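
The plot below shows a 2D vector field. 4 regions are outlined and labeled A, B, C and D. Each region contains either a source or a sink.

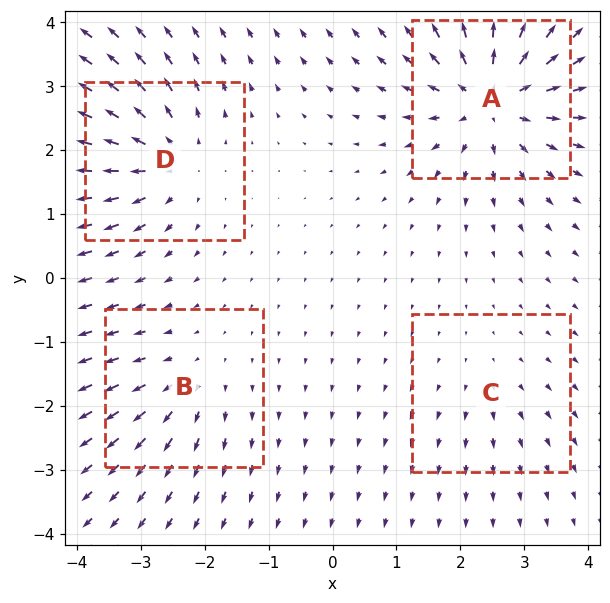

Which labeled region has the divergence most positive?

A

Divergence at each region's feature centre — A: about +7, B: about +3, C: about +2, D: about +6. Region A is most positive.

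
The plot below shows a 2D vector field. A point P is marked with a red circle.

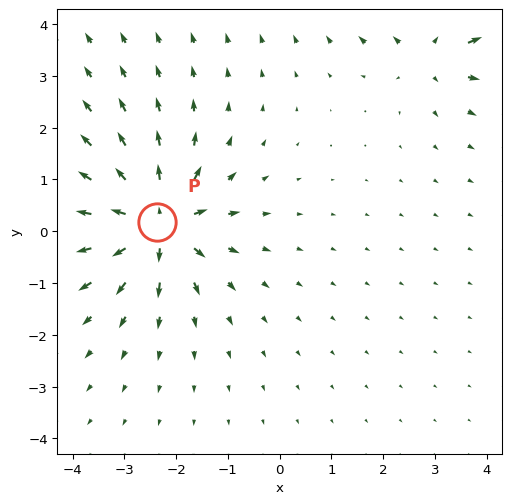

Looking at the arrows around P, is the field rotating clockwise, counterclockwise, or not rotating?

Near P at (-2.4, 0.2) the arrows show no circulation. The curl there is ≈0.

not rotating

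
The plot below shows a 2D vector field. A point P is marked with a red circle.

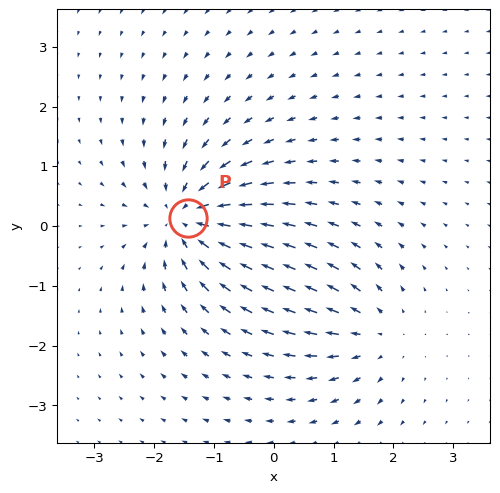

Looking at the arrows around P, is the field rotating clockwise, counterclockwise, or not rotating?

Near P at (-1.4, 0.1) the arrows show no circulation. The curl there is ≈0.

not rotating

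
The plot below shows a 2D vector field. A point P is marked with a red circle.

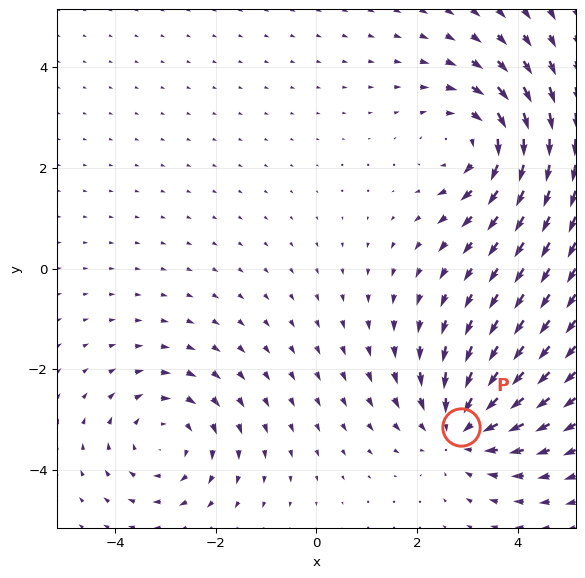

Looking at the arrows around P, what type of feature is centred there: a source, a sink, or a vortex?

sink

At P (2.9, -3.2) the arrows converge inward. Divergence about -3, curl ≈0 — negative divergence with near-zero curl is a sink.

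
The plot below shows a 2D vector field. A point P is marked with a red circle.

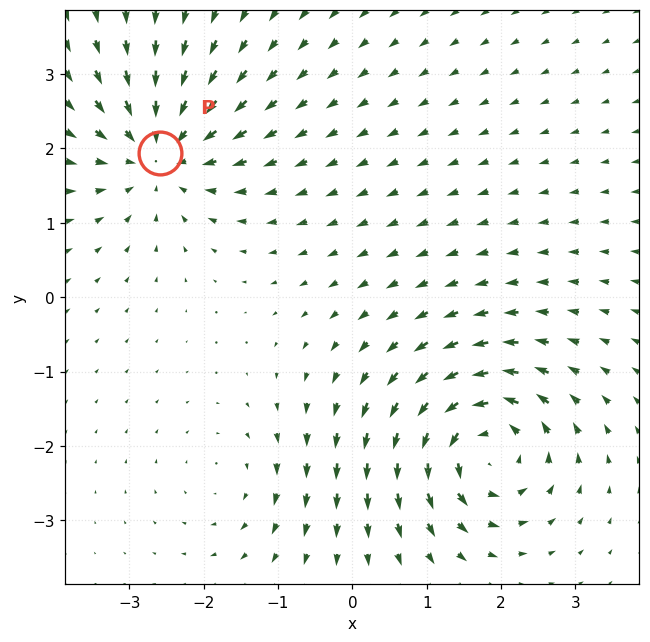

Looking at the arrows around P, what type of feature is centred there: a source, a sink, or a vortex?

At P (-2.6, 1.9) the arrows converge inward. Divergence about -5, curl ≈0 — negative divergence with near-zero curl is a sink.

sink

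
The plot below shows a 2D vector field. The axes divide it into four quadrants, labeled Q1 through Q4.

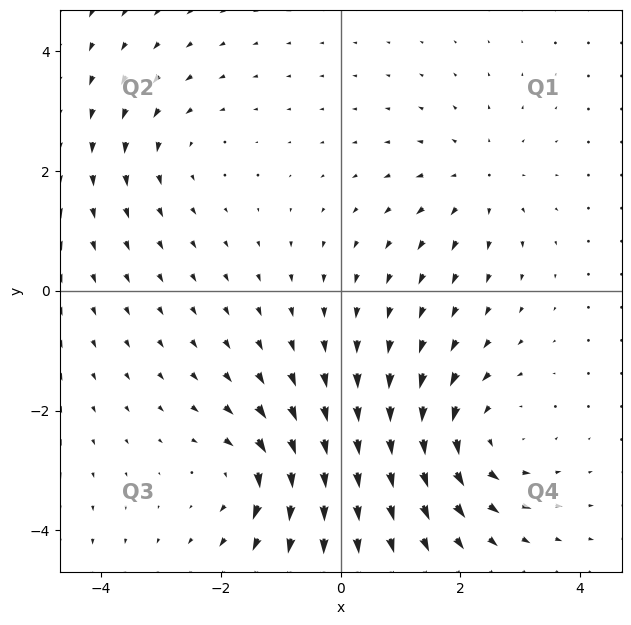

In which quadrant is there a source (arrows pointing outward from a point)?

The source sits at approximately (2.3, 1.8), which lies in quadrant Q1. The divergence there is about +3, positive as expected for a source.

Q1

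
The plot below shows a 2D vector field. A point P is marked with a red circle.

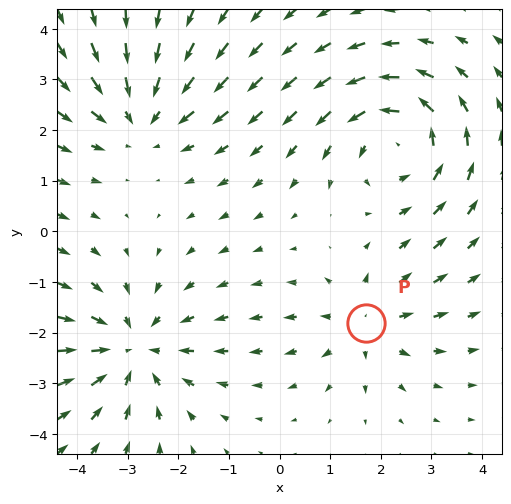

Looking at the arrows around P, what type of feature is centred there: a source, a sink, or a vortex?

source

At P (1.7, -1.8) the arrows spread outward. Divergence about +3, curl ≈0 — positive divergence with near-zero curl is a source.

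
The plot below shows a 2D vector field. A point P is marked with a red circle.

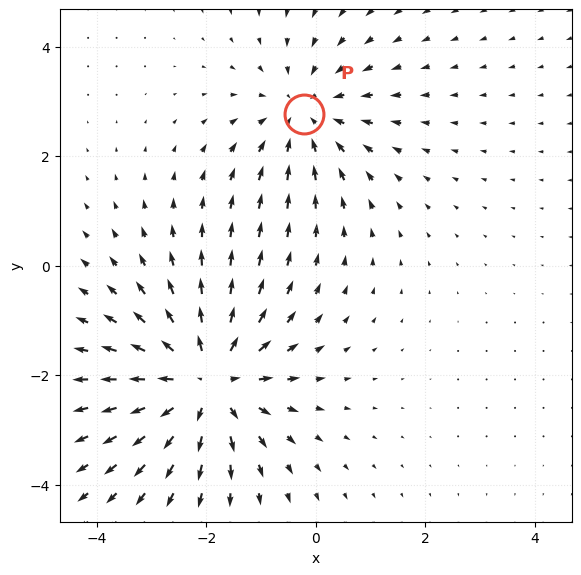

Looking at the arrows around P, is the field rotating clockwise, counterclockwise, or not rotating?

not rotating

Near P at (-0.2, 2.8) the arrows show no circulation. The curl there is ≈0.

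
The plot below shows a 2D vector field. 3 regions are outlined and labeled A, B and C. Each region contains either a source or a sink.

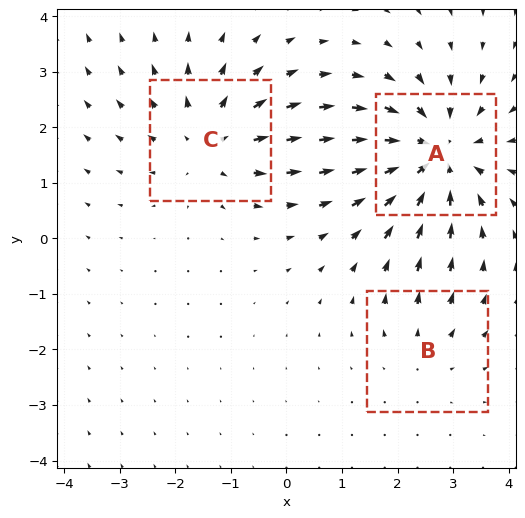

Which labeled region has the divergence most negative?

Divergence at each region's feature centre — A: about -5, B: about +2, C: about +3. Region A is most negative.

A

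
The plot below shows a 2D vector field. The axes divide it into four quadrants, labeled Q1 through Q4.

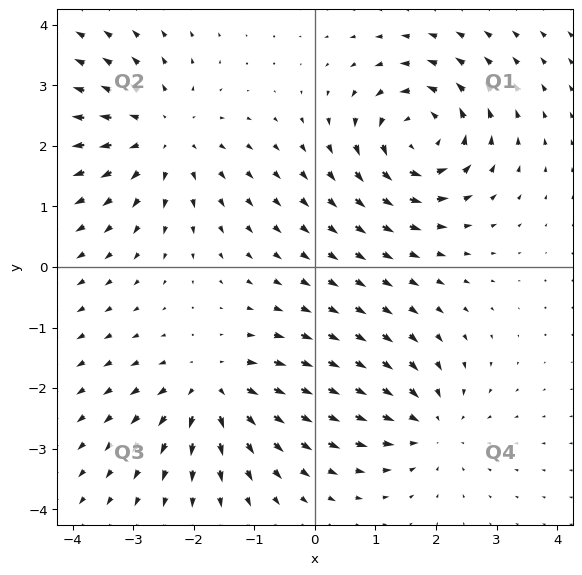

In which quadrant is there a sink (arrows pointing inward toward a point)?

Q4

The sink sits at approximately (1.9, -2.6), which lies in quadrant Q4. The divergence there is about -4, negative as expected for a sink.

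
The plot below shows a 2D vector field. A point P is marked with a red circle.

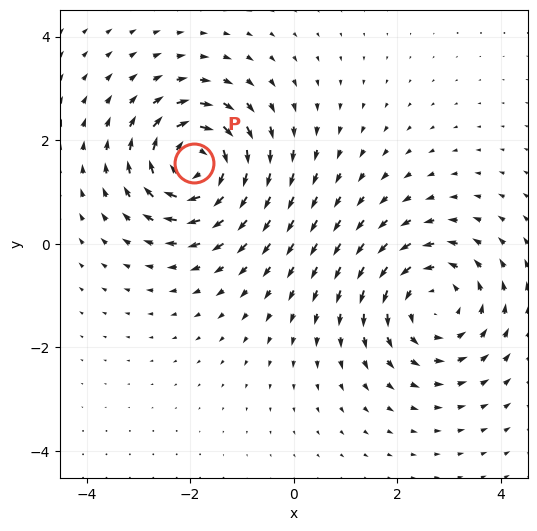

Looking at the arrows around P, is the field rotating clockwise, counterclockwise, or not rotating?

clockwise

Near P at (-1.9, 1.6) the arrows circulate clockwise. The curl (z-component) there is about -7; negative curl means clockwise rotation.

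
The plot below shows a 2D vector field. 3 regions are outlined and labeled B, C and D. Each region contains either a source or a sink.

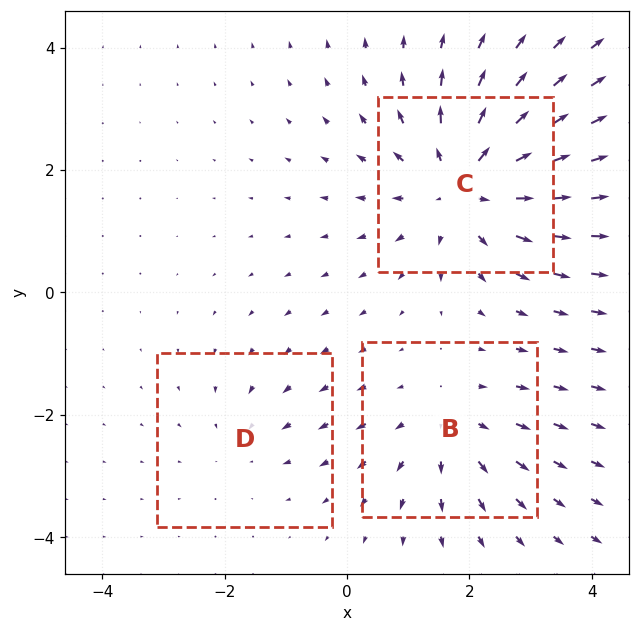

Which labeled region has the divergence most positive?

C

Divergence at each region's feature centre — B: about +3, C: about +5, D: about -2. Region C is most positive.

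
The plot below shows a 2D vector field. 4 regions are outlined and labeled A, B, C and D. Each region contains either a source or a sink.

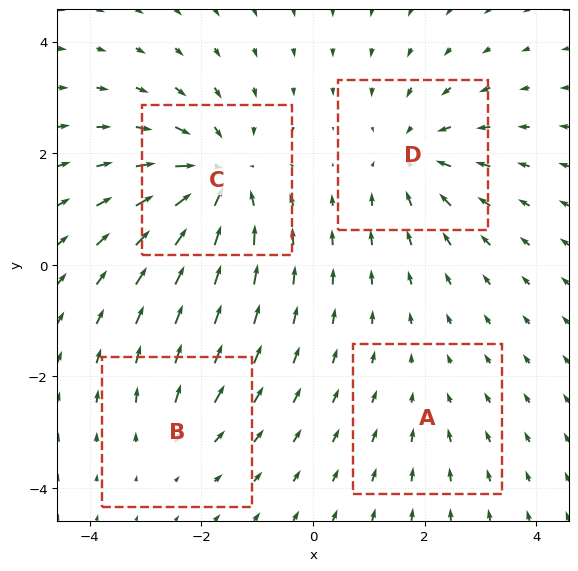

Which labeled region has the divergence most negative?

C

Divergence at each region's feature centre — A: about -2, B: about +3, C: about -7, D: about -5. Region C is most negative.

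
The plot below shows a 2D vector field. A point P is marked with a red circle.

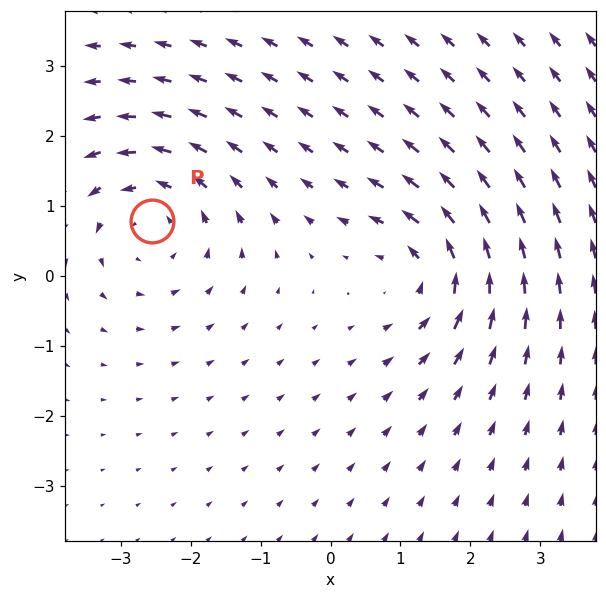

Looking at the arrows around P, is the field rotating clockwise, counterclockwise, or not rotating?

Near P at (-2.6, 0.8) the arrows circulate counterclockwise. The curl (z-component) there is about +3; positive curl means counterclockwise rotation.

counterclockwise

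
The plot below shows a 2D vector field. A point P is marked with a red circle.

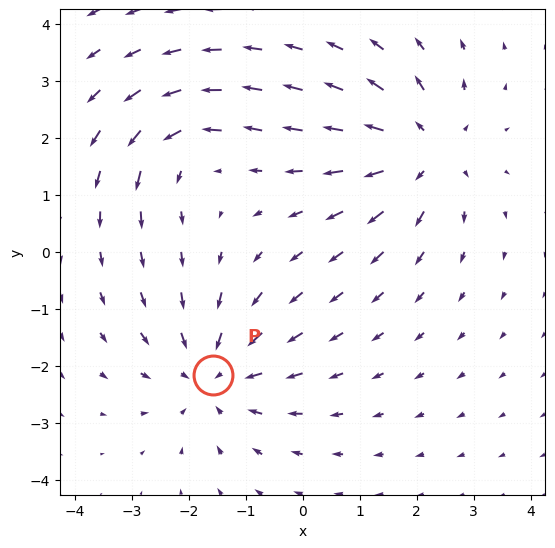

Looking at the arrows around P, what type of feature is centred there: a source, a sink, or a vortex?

sink

At P (-1.6, -2.2) the arrows converge inward. Divergence about -4, curl ≈0 — negative divergence with near-zero curl is a sink.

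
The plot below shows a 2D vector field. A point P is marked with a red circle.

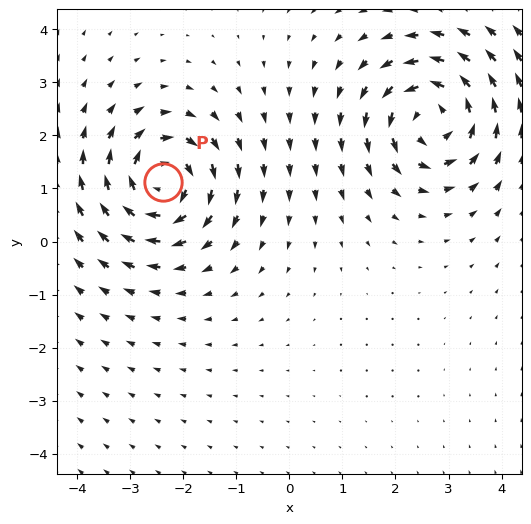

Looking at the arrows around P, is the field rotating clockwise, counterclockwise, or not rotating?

Near P at (-2.4, 1.1) the arrows circulate clockwise. The curl (z-component) there is about -6; negative curl means clockwise rotation.

clockwise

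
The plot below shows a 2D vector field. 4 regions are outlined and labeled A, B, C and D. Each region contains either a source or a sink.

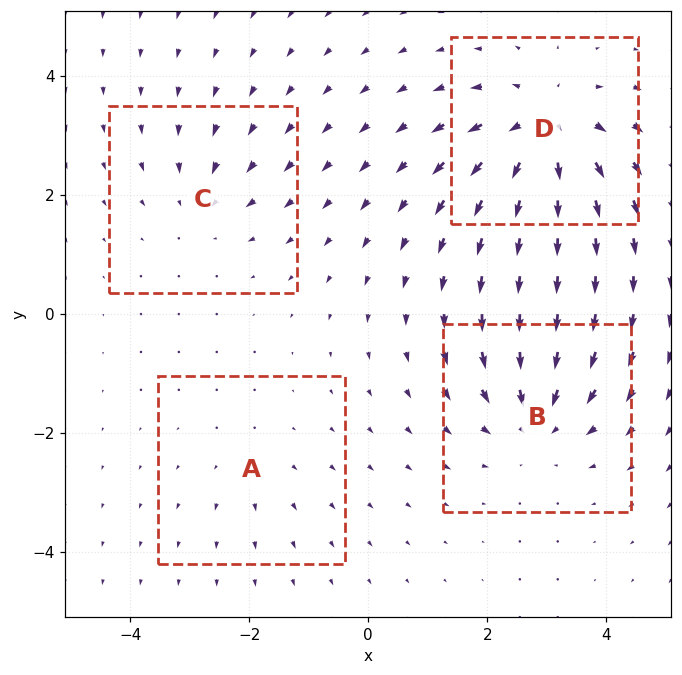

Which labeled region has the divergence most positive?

D

Divergence at each region's feature centre — A: about +2, B: about -5, C: about -3, D: about +6. Region D is most positive.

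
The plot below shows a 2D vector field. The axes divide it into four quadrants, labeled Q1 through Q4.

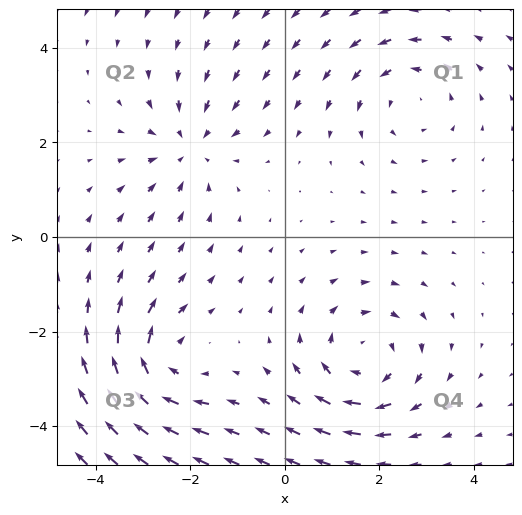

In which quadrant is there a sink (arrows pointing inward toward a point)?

The sink sits at approximately (-2.0, 1.9), which lies in quadrant Q2. The divergence there is about -3, negative as expected for a sink.

Q2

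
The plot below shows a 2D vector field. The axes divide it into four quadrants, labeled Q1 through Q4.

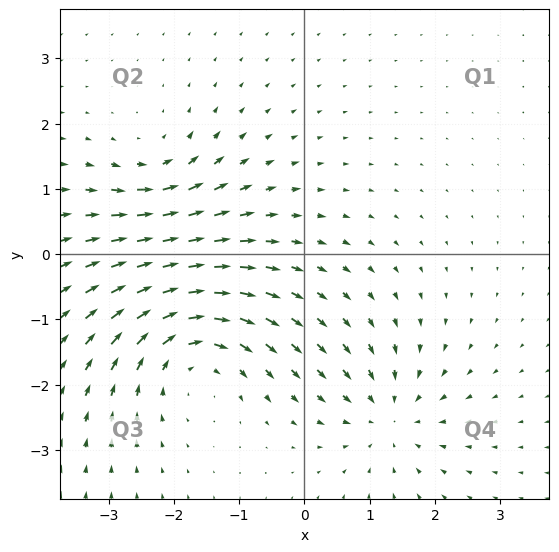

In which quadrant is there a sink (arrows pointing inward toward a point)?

The sink sits at approximately (1.3, -2.5), which lies in quadrant Q4. The divergence there is about -4, negative as expected for a sink.

Q4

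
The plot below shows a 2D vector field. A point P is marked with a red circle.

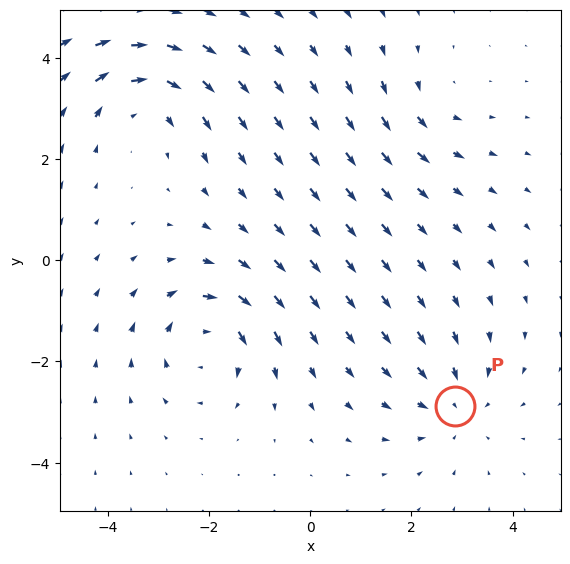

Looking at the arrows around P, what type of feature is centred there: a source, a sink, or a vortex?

sink

At P (2.9, -2.9) the arrows converge inward. Divergence about -4, curl ≈0 — negative divergence with near-zero curl is a sink.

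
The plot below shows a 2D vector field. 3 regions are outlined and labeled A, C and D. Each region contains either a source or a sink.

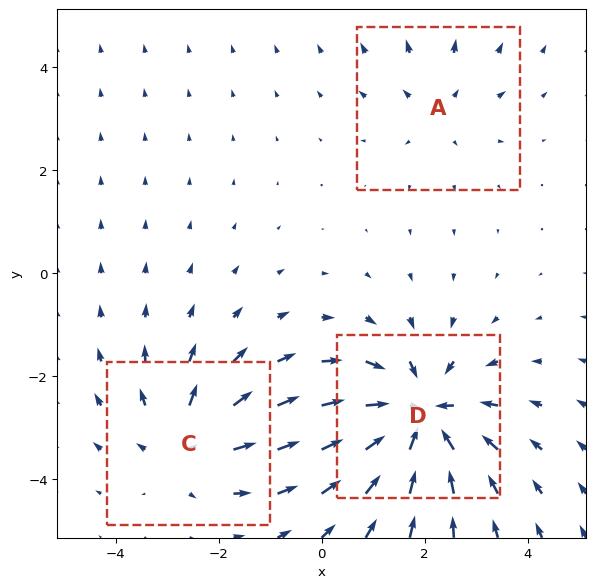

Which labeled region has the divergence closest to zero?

A

Divergence at each region's feature centre — A: about +2, C: about +3, D: about -5. Region A is closest to zero.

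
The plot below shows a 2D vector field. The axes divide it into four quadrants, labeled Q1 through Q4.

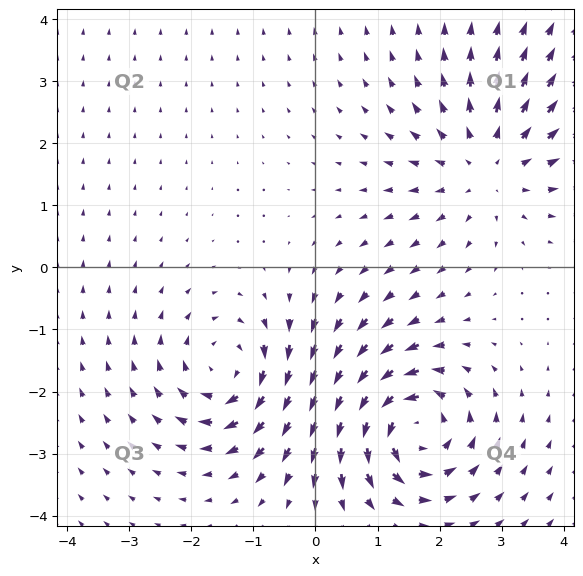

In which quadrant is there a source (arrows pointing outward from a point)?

Q1

The source sits at approximately (2.8, 1.6), which lies in quadrant Q1. The divergence there is about +4, positive as expected for a source.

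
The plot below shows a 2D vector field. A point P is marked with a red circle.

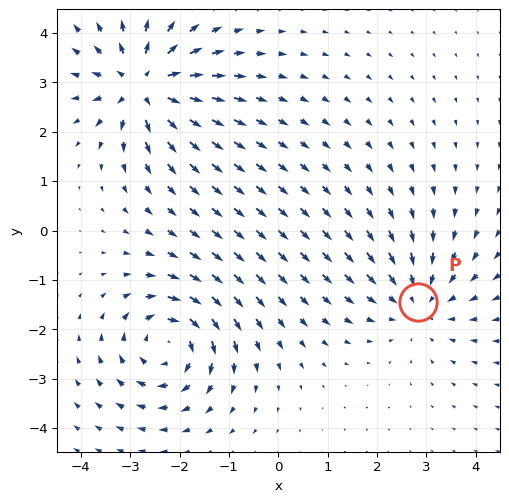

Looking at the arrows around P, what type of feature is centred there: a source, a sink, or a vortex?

sink

At P (2.8, -1.4) the arrows converge inward. Divergence about -4, curl ≈0 — negative divergence with near-zero curl is a sink.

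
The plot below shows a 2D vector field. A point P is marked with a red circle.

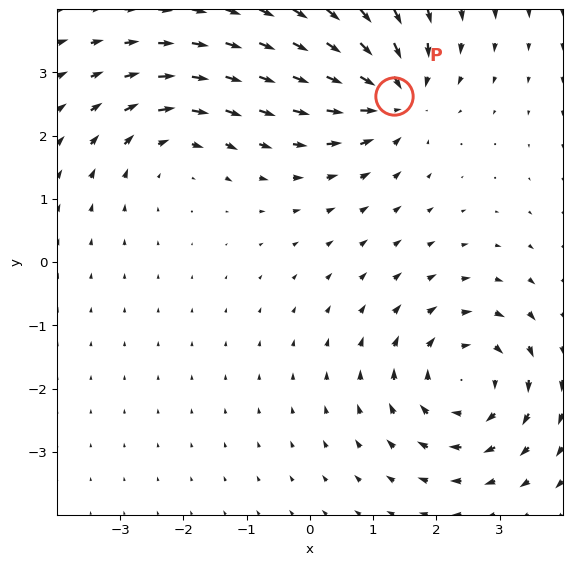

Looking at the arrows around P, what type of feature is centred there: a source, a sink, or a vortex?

sink

At P (1.3, 2.6) the arrows converge inward. Divergence about -5, curl ≈0 — negative divergence with near-zero curl is a sink.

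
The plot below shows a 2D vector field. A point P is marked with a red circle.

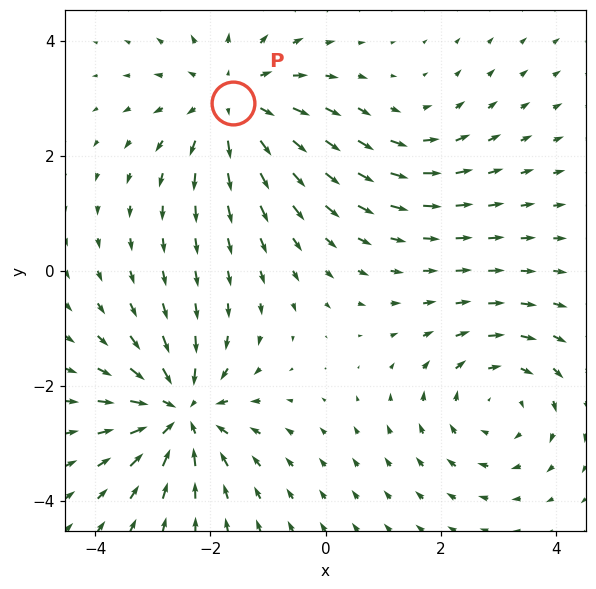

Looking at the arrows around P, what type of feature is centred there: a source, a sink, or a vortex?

At P (-1.6, 2.9) the arrows spread outward. Divergence about +4, curl ≈0 — positive divergence with near-zero curl is a source.

source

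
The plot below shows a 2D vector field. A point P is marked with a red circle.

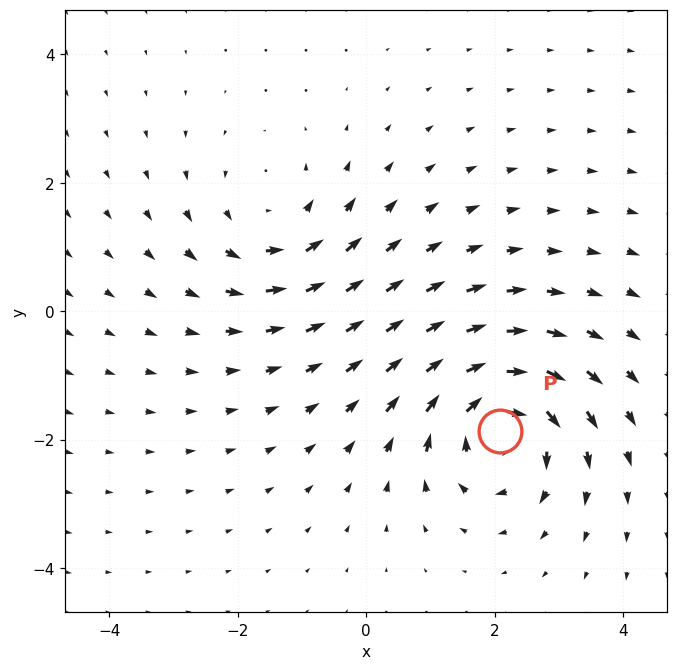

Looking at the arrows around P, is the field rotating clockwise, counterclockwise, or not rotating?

Near P at (2.1, -1.9) the arrows circulate clockwise. The curl (z-component) there is about -5; negative curl means clockwise rotation.

clockwise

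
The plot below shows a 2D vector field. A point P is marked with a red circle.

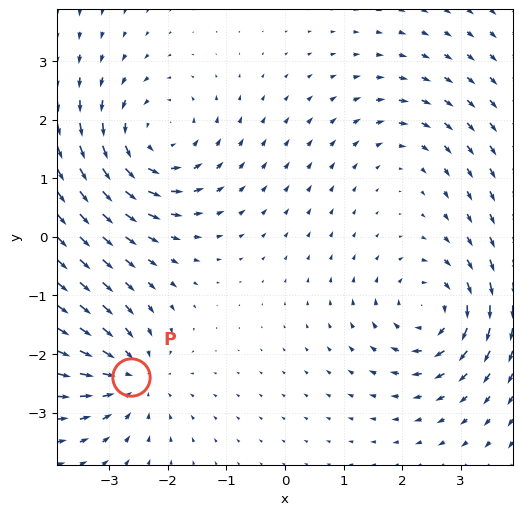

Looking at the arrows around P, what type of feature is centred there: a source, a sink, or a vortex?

sink

At P (-2.6, -2.4) the arrows converge inward. Divergence about -4, curl ≈0 — negative divergence with near-zero curl is a sink.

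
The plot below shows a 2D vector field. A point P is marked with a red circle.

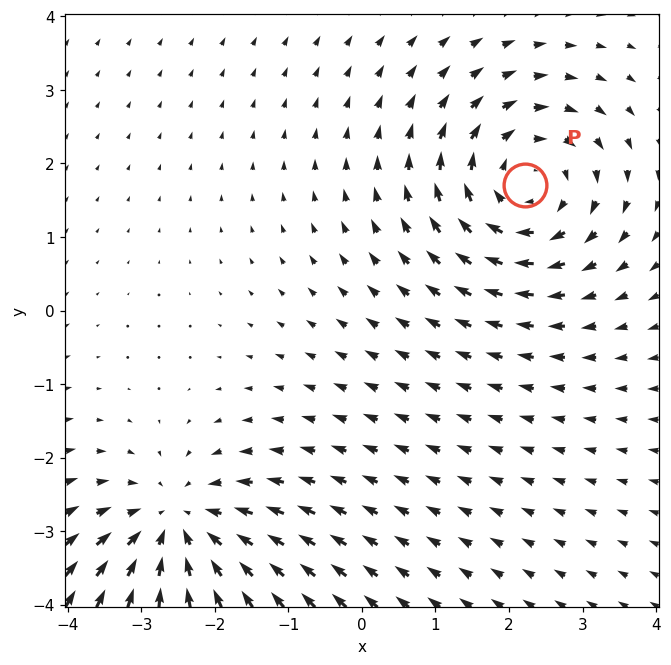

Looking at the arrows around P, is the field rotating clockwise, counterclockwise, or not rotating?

Near P at (2.2, 1.7) the arrows circulate clockwise. The curl (z-component) there is about -4; negative curl means clockwise rotation.

clockwise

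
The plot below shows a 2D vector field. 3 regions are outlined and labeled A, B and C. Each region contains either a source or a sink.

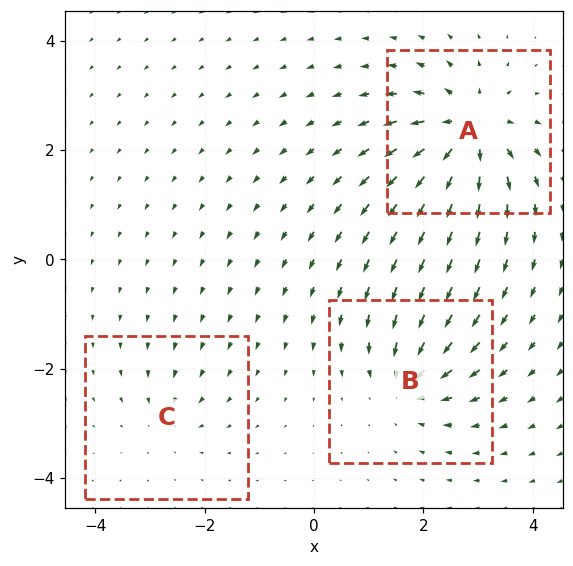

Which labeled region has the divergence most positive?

A

Divergence at each region's feature centre — A: about +6, B: about -4, C: about -2. Region A is most positive.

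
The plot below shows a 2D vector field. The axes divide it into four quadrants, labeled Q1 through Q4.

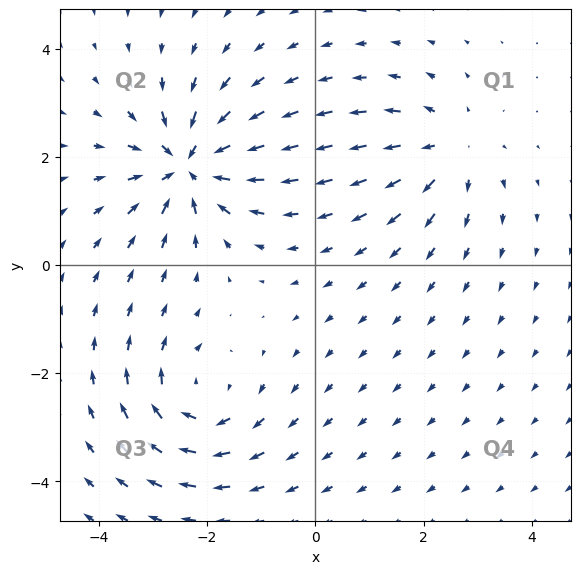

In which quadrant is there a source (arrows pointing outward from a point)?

Q1

The source sits at approximately (2.5, 2.1), which lies in quadrant Q1. The divergence there is about +3, positive as expected for a source.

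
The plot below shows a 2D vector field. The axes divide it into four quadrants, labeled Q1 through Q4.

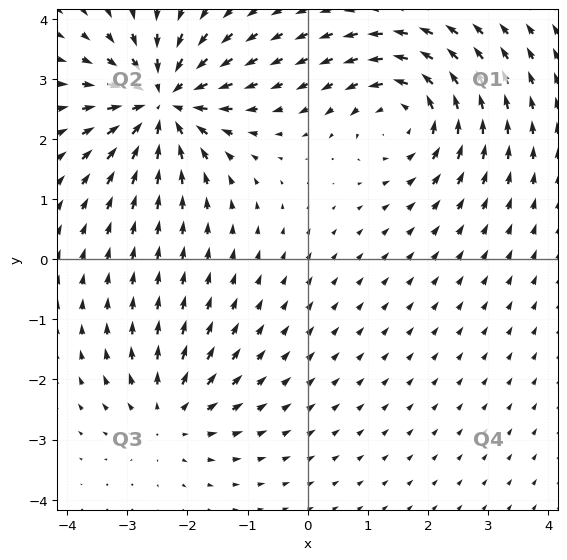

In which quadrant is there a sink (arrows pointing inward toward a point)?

The sink sits at approximately (-2.4, 2.6), which lies in quadrant Q2. The divergence there is about -6, negative as expected for a sink.

Q2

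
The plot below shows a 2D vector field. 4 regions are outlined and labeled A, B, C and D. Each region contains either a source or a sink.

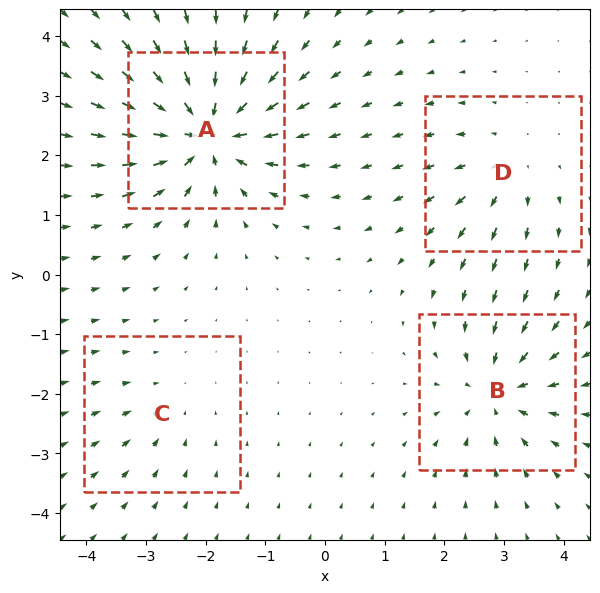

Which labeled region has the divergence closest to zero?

C

Divergence at each region's feature centre — A: about -8, B: about -5, C: about -2, D: about +4. Region C is closest to zero.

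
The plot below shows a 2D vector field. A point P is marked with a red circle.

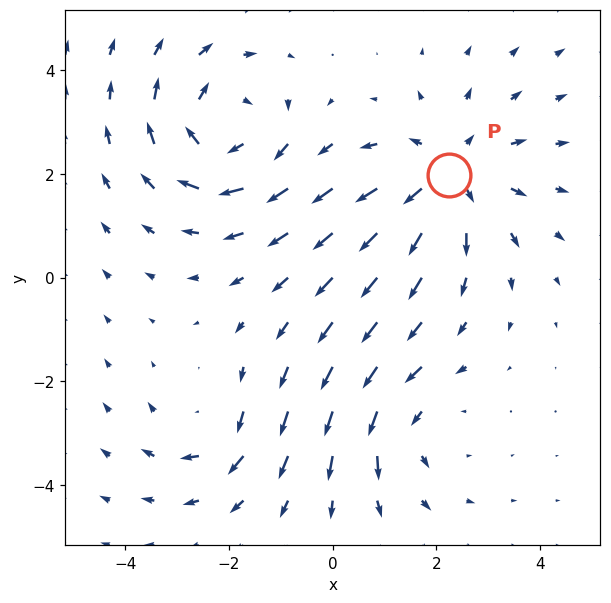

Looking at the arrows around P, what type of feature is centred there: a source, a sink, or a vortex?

source

At P (2.2, 2.0) the arrows spread outward. Divergence about +4, curl ≈0 — positive divergence with near-zero curl is a source.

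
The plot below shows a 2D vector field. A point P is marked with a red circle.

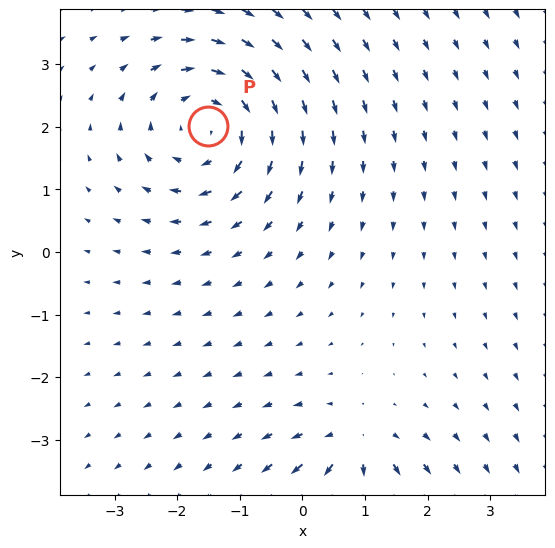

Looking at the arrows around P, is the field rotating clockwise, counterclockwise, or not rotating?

clockwise

Near P at (-1.5, 2.0) the arrows circulate clockwise. The curl (z-component) there is about -4; negative curl means clockwise rotation.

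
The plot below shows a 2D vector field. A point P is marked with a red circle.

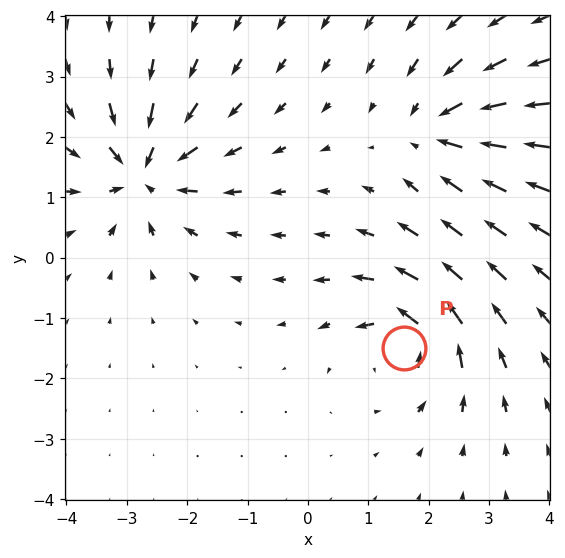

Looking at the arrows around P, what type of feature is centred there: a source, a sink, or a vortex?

At P (1.6, -1.5) the arrows circulate counterclockwise. Divergence ≈0, curl about +5 — near-zero divergence with nonzero curl is a vortex.

vortex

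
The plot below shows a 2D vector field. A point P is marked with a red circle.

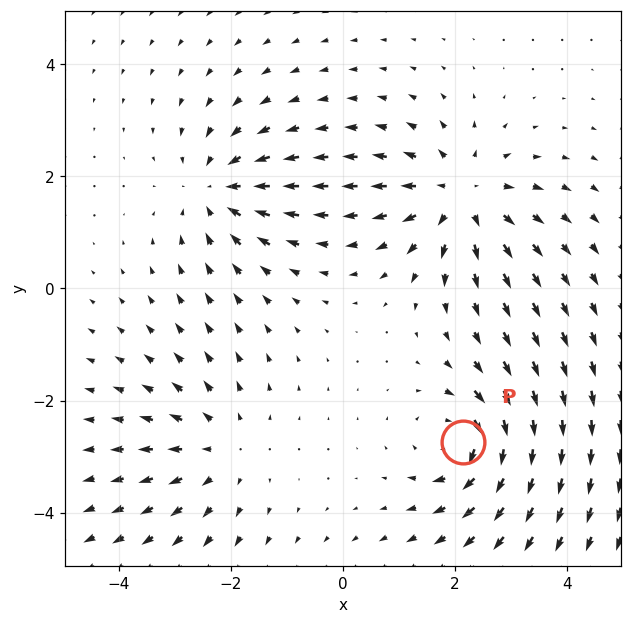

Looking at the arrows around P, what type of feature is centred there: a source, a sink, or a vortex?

vortex

At P (2.1, -2.7) the arrows circulate clockwise. Divergence ≈0, curl about -5 — near-zero divergence with nonzero curl is a vortex.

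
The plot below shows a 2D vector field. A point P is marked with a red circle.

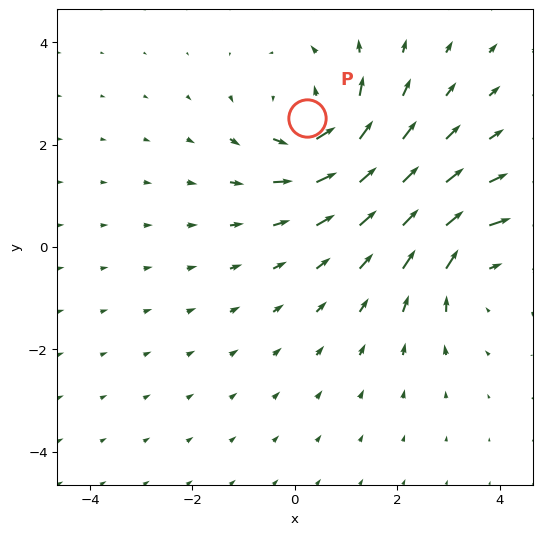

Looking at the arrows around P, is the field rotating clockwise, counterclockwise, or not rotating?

Near P at (0.2, 2.5) the arrows circulate counterclockwise. The curl (z-component) there is about +4; positive curl means counterclockwise rotation.

counterclockwise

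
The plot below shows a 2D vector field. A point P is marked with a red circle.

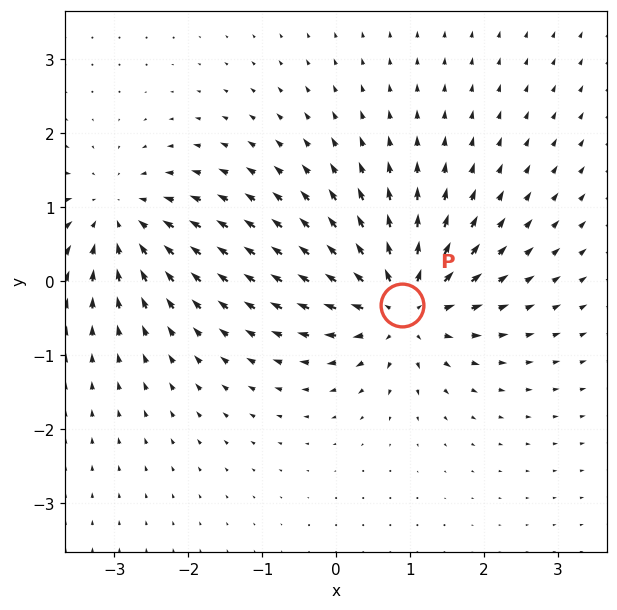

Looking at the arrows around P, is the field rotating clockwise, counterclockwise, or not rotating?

Near P at (0.9, -0.3) the arrows show no circulation. The curl there is ≈0.

not rotating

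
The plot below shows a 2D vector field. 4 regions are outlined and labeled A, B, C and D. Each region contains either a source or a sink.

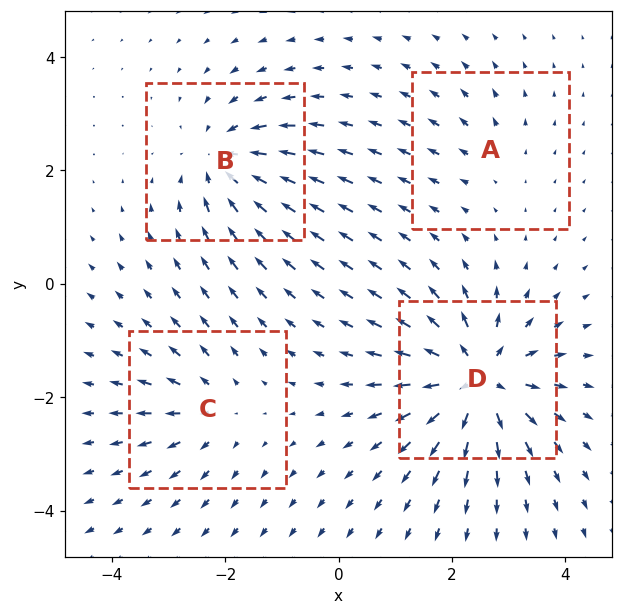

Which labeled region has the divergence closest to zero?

Divergence at each region's feature centre — A: about +2, B: about -6, C: about +4, D: about +9. Region A is closest to zero.

A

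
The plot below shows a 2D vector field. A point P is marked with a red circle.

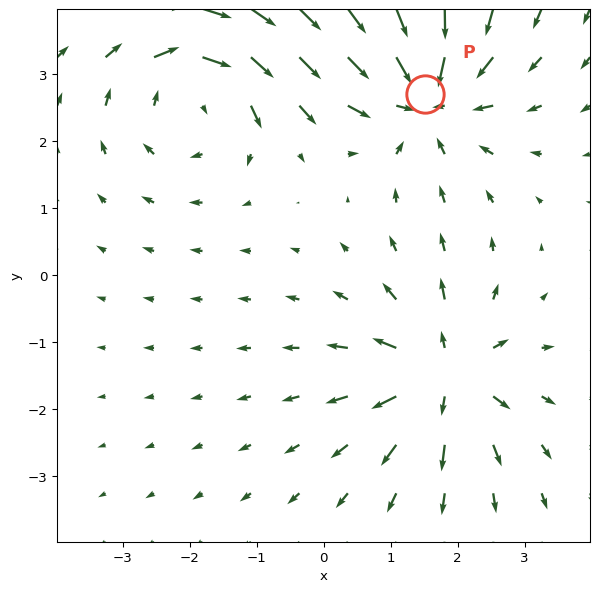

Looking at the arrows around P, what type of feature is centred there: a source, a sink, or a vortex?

At P (1.5, 2.7) the arrows converge inward. Divergence about -5, curl ≈0 — negative divergence with near-zero curl is a sink.

sink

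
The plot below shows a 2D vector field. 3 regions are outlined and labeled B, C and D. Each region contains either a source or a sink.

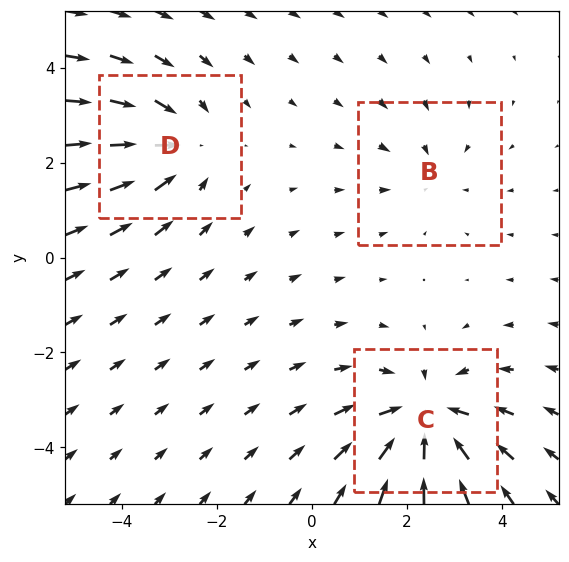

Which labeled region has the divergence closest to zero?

B

Divergence at each region's feature centre — B: about -2, C: about -4, D: about -3. Region B is closest to zero.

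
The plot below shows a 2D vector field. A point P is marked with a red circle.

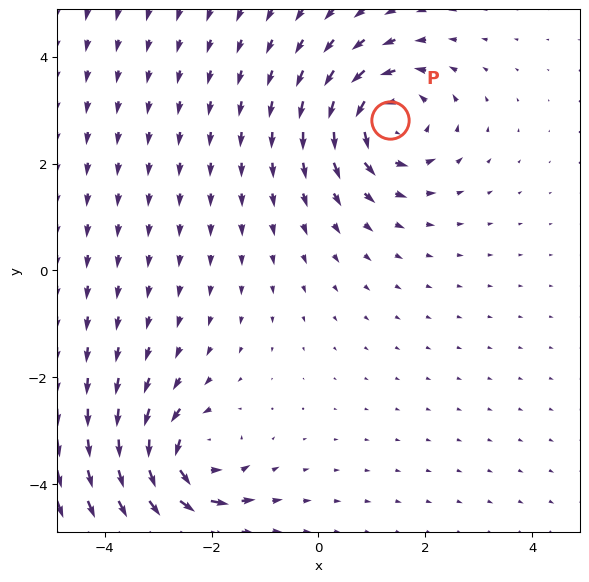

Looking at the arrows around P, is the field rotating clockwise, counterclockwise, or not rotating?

counterclockwise

Near P at (1.3, 2.8) the arrows circulate counterclockwise. The curl (z-component) there is about +5; positive curl means counterclockwise rotation.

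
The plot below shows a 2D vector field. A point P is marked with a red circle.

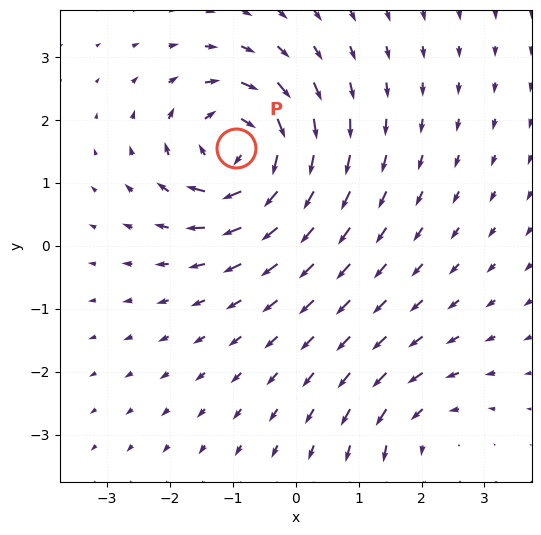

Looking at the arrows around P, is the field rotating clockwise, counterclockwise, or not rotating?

clockwise

Near P at (-0.9, 1.5) the arrows circulate clockwise. The curl (z-component) there is about -7; negative curl means clockwise rotation.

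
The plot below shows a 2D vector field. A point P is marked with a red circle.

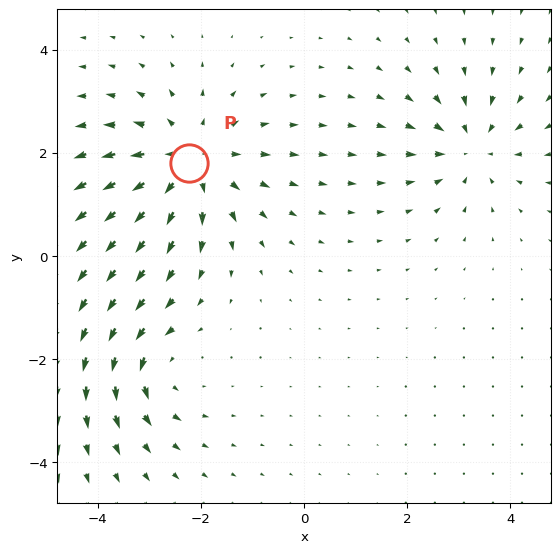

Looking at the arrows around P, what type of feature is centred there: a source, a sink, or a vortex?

source

At P (-2.2, 1.8) the arrows spread outward. Divergence about +4, curl ≈0 — positive divergence with near-zero curl is a source.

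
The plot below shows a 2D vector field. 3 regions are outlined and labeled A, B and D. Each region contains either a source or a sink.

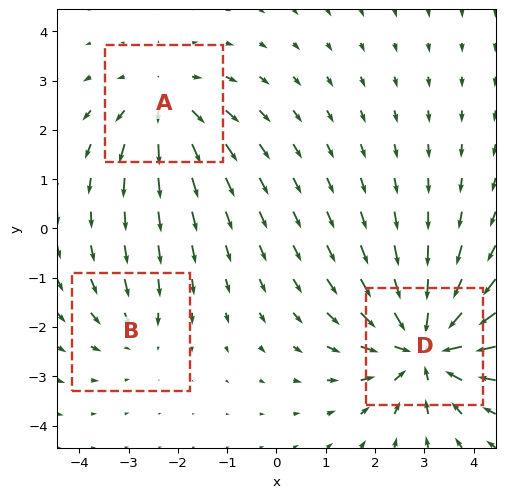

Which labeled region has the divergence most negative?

D

Divergence at each region's feature centre — A: about +3, B: about -2, D: about -5. Region D is most negative.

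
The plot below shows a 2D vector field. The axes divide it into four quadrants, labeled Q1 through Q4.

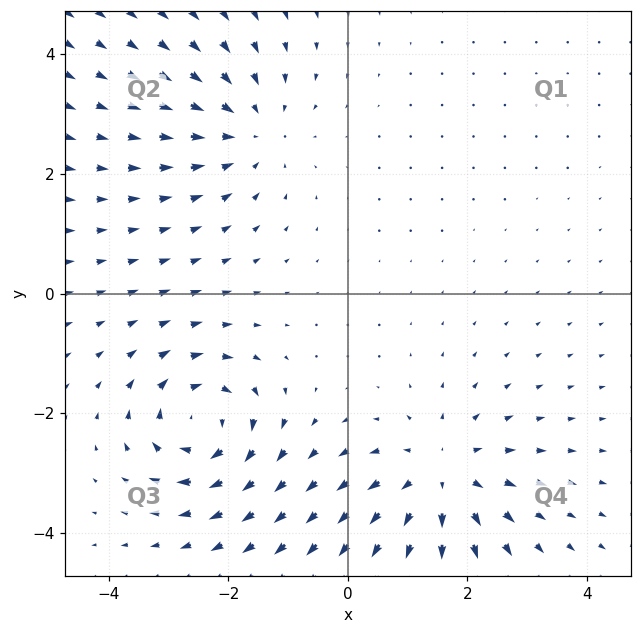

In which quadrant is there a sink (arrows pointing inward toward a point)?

The sink sits at approximately (-1.6, 2.7), which lies in quadrant Q2. The divergence there is about -3, negative as expected for a sink.

Q2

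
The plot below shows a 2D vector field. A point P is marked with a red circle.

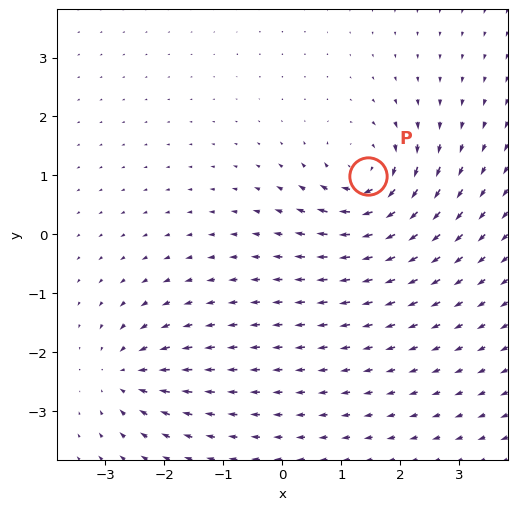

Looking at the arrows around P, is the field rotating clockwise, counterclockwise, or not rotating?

Near P at (1.5, 1.0) the arrows circulate clockwise. The curl (z-component) there is about -6; negative curl means clockwise rotation.

clockwise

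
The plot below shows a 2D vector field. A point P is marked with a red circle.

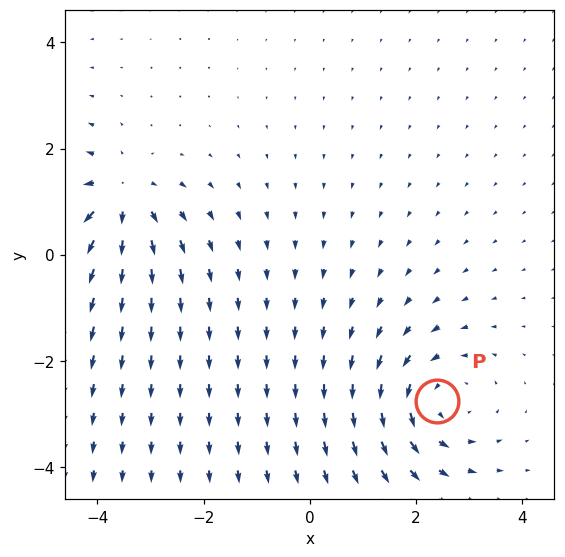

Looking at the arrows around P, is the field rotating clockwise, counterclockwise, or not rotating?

counterclockwise

Near P at (2.4, -2.8) the arrows circulate counterclockwise. The curl (z-component) there is about +4; positive curl means counterclockwise rotation.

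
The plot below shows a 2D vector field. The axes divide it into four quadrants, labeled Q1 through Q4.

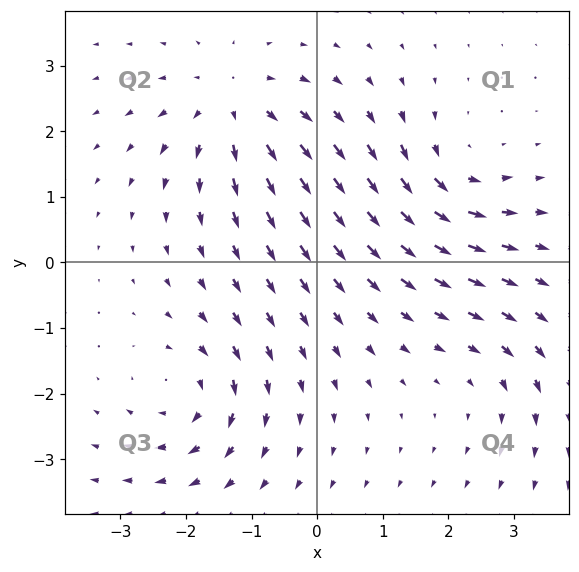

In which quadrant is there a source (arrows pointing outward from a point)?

Q2

The source sits at approximately (-1.3, 2.4), which lies in quadrant Q2. The divergence there is about +5, positive as expected for a source.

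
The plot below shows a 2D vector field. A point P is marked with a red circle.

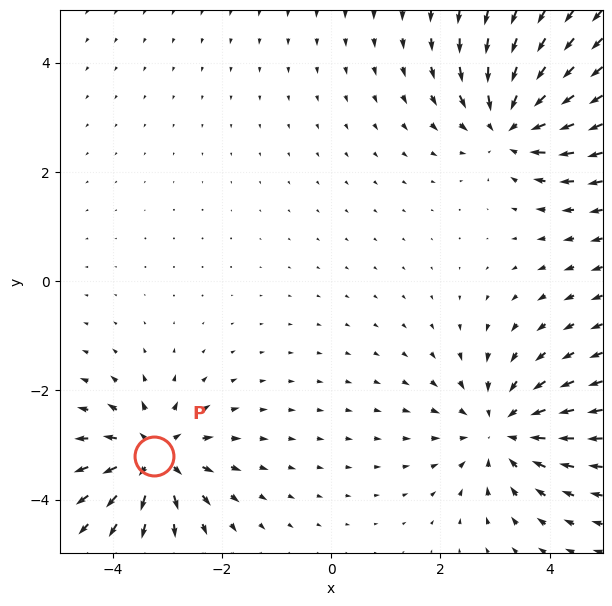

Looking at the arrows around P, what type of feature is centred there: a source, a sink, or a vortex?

At P (-3.2, -3.2) the arrows spread outward. Divergence about +5, curl ≈0 — positive divergence with near-zero curl is a source.

source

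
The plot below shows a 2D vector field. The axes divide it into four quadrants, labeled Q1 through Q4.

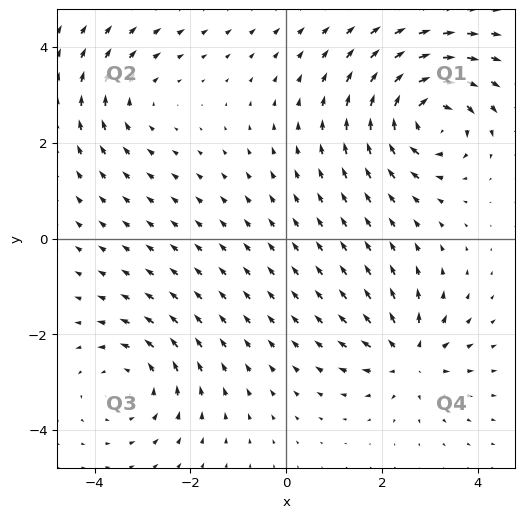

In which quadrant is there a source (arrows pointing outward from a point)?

Q4

The source sits at approximately (2.6, -2.5), which lies in quadrant Q4. The divergence there is about +5, positive as expected for a source.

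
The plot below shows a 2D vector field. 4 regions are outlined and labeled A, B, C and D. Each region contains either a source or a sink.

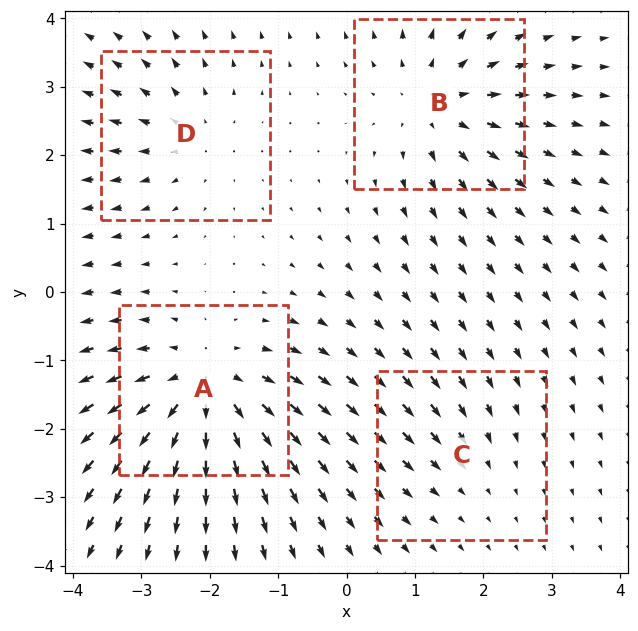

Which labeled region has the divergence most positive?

A

Divergence at each region's feature centre — A: about +6, B: about +5, C: about -2, D: about +3. Region A is most positive.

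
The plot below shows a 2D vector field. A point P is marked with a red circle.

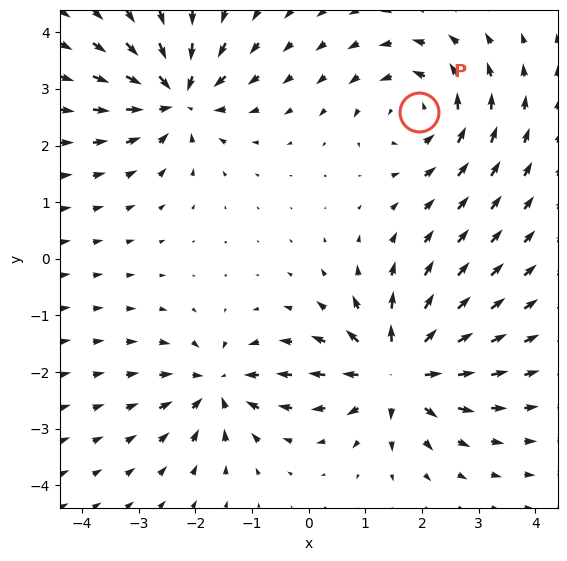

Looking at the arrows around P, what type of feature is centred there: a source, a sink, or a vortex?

At P (1.9, 2.6) the arrows circulate counterclockwise. Divergence ≈0, curl about +4 — near-zero divergence with nonzero curl is a vortex.

vortex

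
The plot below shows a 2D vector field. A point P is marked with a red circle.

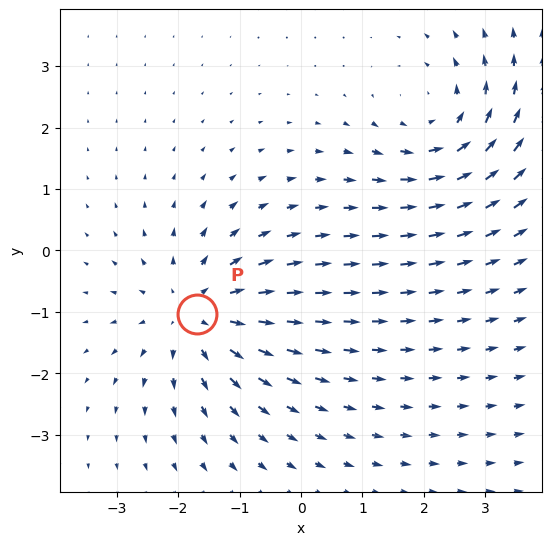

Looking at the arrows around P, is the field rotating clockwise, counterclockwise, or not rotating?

not rotating

Near P at (-1.7, -1.0) the arrows show no circulation. The curl there is ≈0.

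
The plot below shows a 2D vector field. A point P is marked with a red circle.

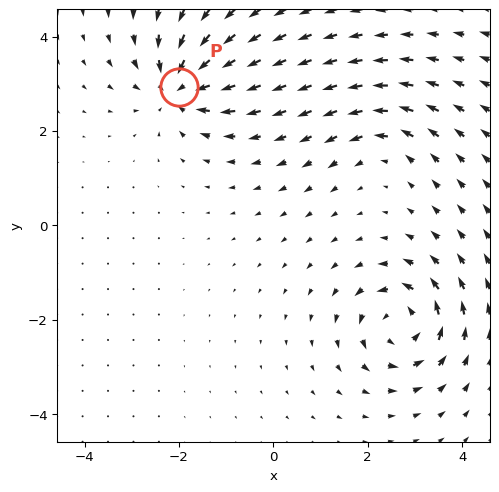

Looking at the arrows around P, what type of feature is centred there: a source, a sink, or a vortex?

At P (-2.0, 2.9) the arrows converge inward. Divergence about -6, curl ≈0 — negative divergence with near-zero curl is a sink.

sink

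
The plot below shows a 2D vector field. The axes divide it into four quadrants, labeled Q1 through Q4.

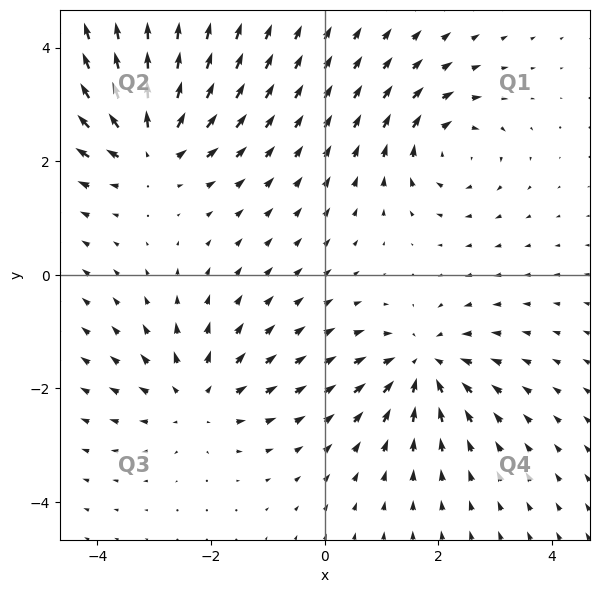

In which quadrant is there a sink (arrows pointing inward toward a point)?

Q4

The sink sits at approximately (1.7, -1.6), which lies in quadrant Q4. The divergence there is about -4, negative as expected for a sink.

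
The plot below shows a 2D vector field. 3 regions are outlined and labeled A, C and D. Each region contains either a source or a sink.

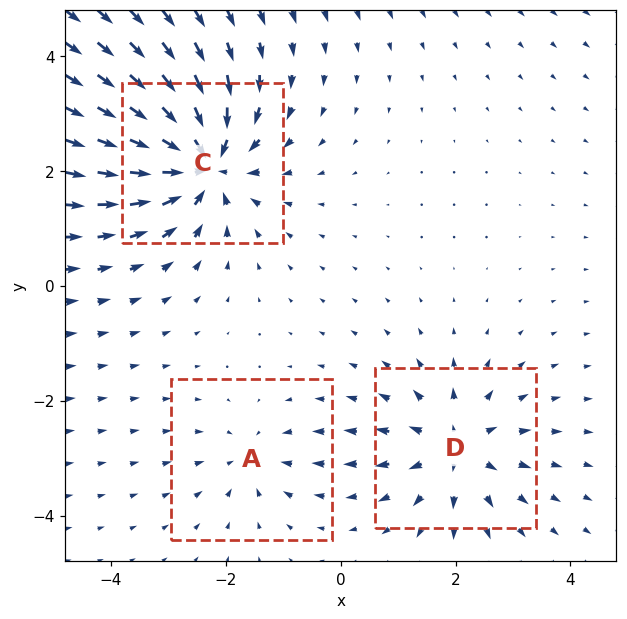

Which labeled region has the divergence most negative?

C

Divergence at each region's feature centre — A: about -2, C: about -6, D: about +4. Region C is most negative.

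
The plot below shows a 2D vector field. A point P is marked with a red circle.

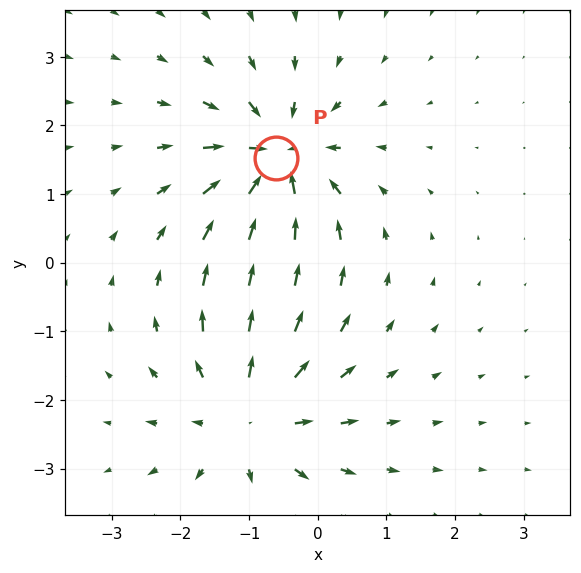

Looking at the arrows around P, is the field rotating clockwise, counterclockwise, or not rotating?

Near P at (-0.6, 1.5) the arrows show no circulation. The curl there is ≈0.

not rotating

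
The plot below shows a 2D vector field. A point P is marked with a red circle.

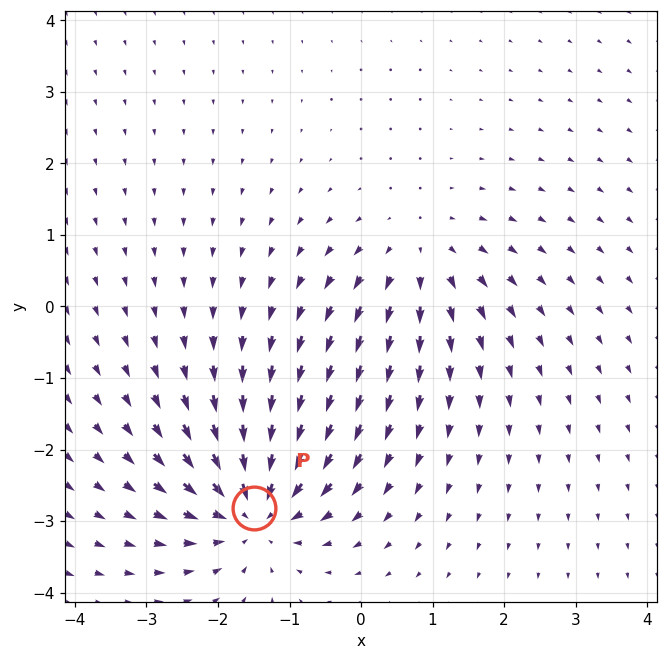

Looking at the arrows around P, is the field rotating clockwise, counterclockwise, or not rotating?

not rotating

Near P at (-1.5, -2.8) the arrows show no circulation. The curl there is ≈0.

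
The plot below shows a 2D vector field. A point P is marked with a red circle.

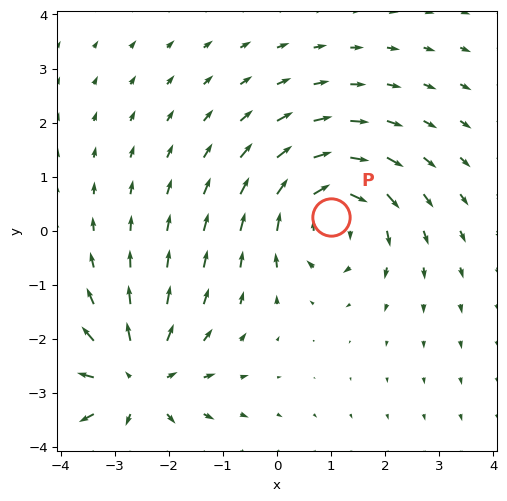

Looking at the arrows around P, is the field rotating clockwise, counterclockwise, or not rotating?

clockwise

Near P at (1.0, 0.3) the arrows circulate clockwise. The curl (z-component) there is about -5; negative curl means clockwise rotation.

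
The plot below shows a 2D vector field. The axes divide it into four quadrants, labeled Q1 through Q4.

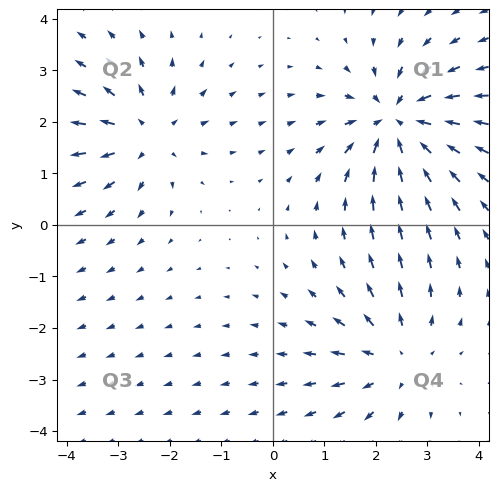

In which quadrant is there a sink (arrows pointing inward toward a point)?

Q1

The sink sits at approximately (2.4, 2.0), which lies in quadrant Q1. The divergence there is about -4, negative as expected for a sink.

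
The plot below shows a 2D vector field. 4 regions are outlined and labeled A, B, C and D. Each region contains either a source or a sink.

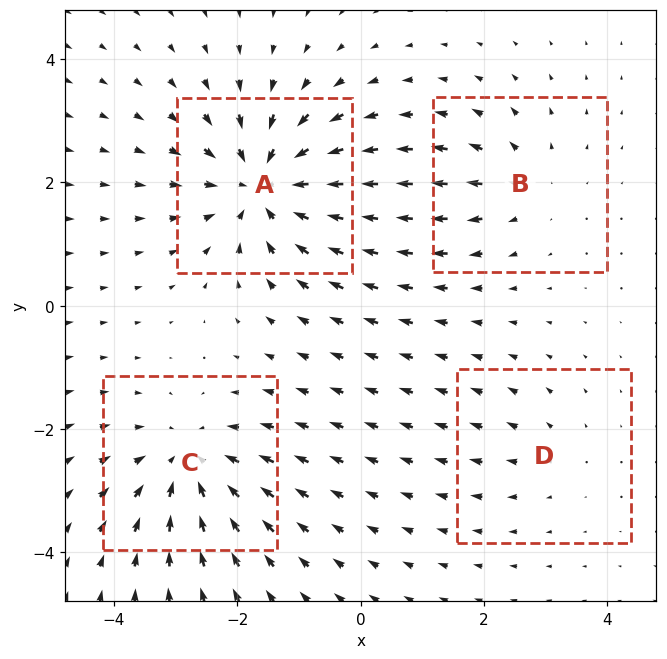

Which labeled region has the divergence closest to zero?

D

Divergence at each region's feature centre — A: about -6, B: about +3, C: about -5, D: about +2. Region D is closest to zero.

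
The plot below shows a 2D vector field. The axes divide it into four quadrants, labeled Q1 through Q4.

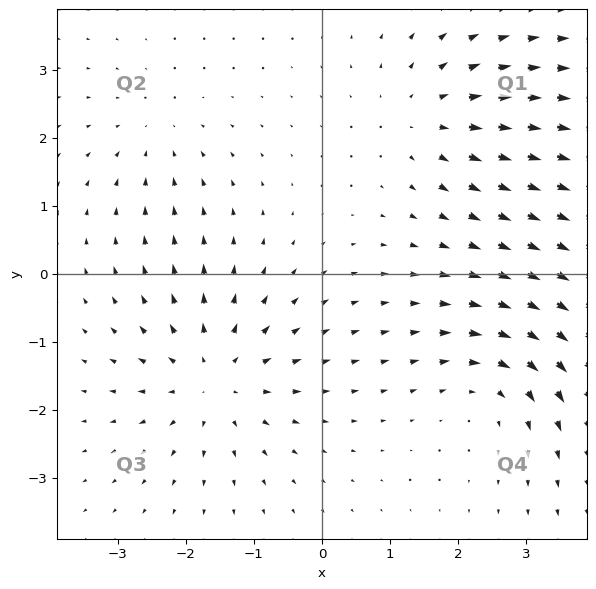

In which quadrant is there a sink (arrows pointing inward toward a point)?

The sink sits at approximately (-2.4, 2.0), which lies in quadrant Q2. The divergence there is about -3, negative as expected for a sink.

Q2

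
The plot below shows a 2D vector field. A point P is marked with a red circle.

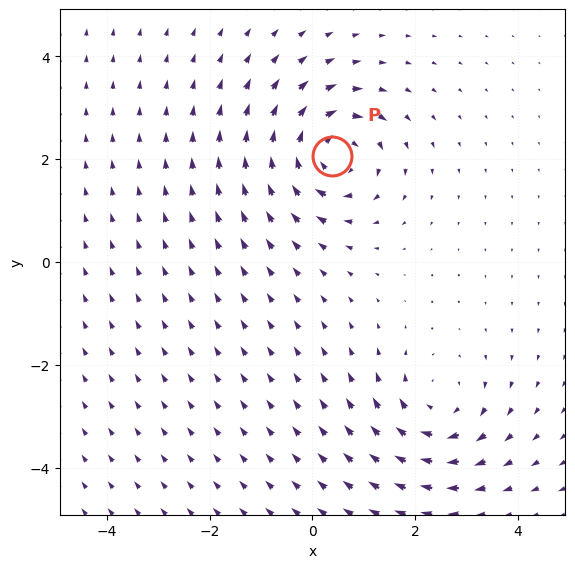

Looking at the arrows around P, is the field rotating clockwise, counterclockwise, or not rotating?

Near P at (0.4, 2.1) the arrows circulate clockwise. The curl (z-component) there is about -5; negative curl means clockwise rotation.

clockwise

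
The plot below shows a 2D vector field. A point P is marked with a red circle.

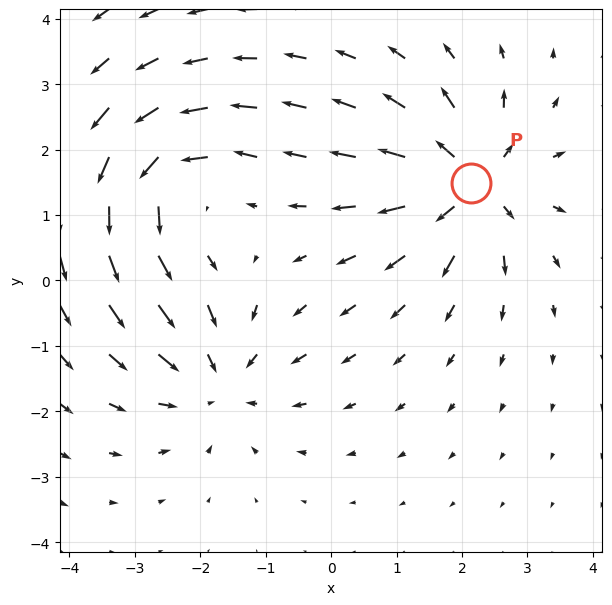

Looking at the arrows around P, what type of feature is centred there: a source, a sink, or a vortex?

source

At P (2.1, 1.5) the arrows spread outward. Divergence about +6, curl ≈0 — positive divergence with near-zero curl is a source.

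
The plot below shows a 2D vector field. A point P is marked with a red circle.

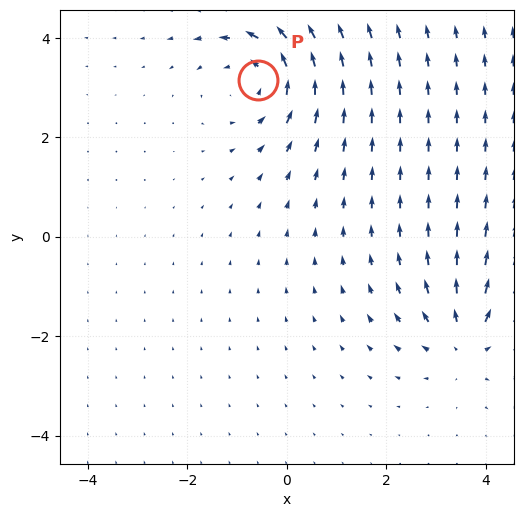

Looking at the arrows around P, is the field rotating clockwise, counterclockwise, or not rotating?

Near P at (-0.6, 3.2) the arrows circulate counterclockwise. The curl (z-component) there is about +4; positive curl means counterclockwise rotation.

counterclockwise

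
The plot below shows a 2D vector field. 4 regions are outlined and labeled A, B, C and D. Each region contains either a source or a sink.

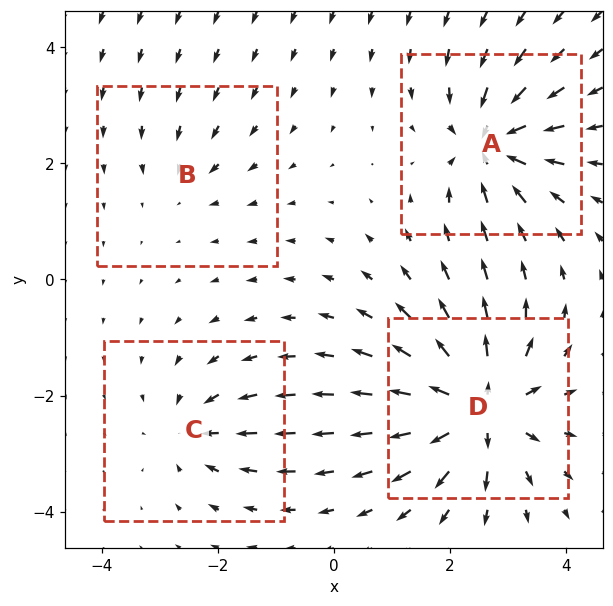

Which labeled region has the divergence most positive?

D

Divergence at each region's feature centre — A: about -6, B: about -2, C: about -4, D: about +8. Region D is most positive.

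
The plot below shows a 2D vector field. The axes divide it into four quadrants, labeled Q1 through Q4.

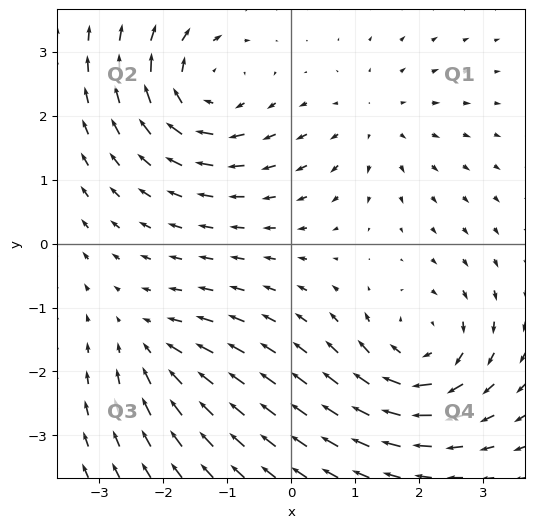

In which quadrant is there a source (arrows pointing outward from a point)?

The source sits at approximately (1.3, 1.9), which lies in quadrant Q1. The divergence there is about +3, positive as expected for a source.

Q1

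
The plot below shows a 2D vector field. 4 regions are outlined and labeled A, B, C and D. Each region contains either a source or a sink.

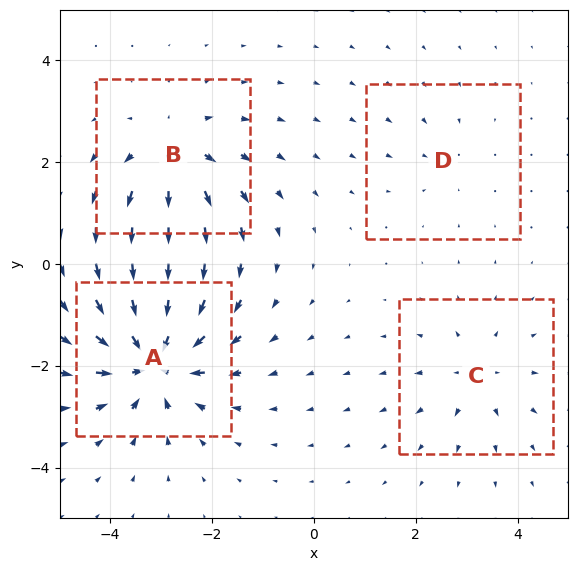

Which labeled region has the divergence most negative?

Divergence at each region's feature centre — A: about -8, B: about +5, C: about +4, D: about -2. Region A is most negative.

A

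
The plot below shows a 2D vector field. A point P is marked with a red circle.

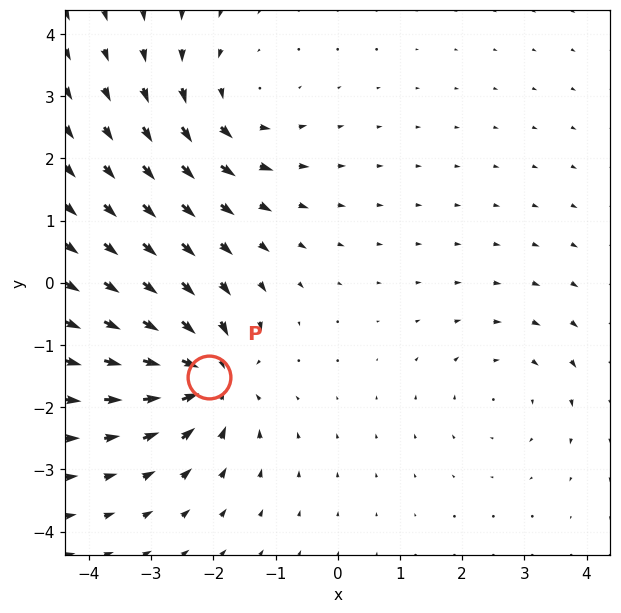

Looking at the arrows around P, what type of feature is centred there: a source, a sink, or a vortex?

sink

At P (-2.1, -1.5) the arrows converge inward. Divergence about -7, curl ≈0 — negative divergence with near-zero curl is a sink.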